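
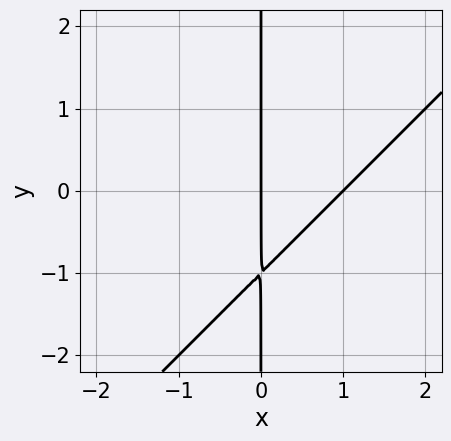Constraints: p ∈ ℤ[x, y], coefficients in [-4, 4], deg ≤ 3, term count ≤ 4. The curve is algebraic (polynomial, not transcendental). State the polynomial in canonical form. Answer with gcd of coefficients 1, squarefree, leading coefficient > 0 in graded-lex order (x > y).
x^2 - x*y - x

1. deg p = 2. The shape is more complex than any degree-1 curve.
2. From the visible intercepts: among the integer gridlines, it crosses the x-axis at x ∈ {0, 1}; every point of the y-axis in the box is on the curve.
3. Fitting integer coefficients to these (and the overall shape) gives p.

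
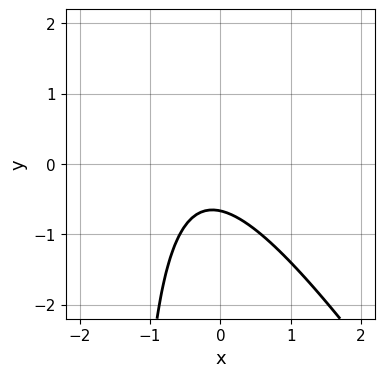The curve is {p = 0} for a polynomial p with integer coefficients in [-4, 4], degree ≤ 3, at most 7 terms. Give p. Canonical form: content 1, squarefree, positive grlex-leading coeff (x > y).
First, the degree is 2 — the shape is more complex than any degree-1 curve.
Next, from the axis intercepts and sections: no x-intercept at any integer in the box.
Finally, matching integer coefficients to the picture gives p.

3*x^2 + 2*x*y + 2*x + 3*y + 2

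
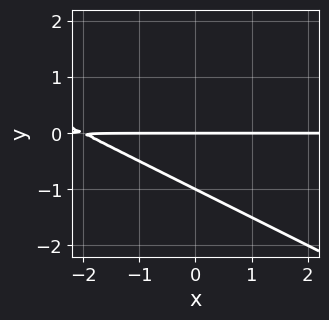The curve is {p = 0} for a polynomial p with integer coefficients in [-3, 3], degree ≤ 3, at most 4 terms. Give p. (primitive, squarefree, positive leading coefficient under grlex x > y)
x*y + 2*y^2 + 2*y

First, degree: a generic line meets the curve in up to 2 points, so deg p = 2.
Then, against the integer gridlines: the y-axis gridline crossings are at y ∈ {-1, 0}; every point of the x-axis in the box is on the curve.
Finally, fitting integer coefficients to these (and the overall shape) gives p.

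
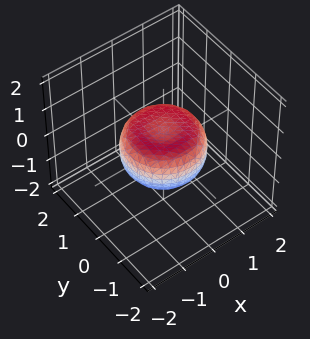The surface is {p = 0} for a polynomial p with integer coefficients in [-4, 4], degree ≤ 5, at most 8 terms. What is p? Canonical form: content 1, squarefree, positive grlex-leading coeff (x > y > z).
2*x^4 + 4*x^2*y^2 + 2*y^4 - 2*x^2 - 2*y^2 + 3*z^2 - 1

deg p = 4. No degree-3 surface has this shape.
By symmetry, the z-axis is an axis of rotation, so x and y enter only as x² + y².
Reading off the gridlines: a circular section at z = 0 has radius between 1 and 2.
Fitting integer coefficients to these (and the overall shape) gives p.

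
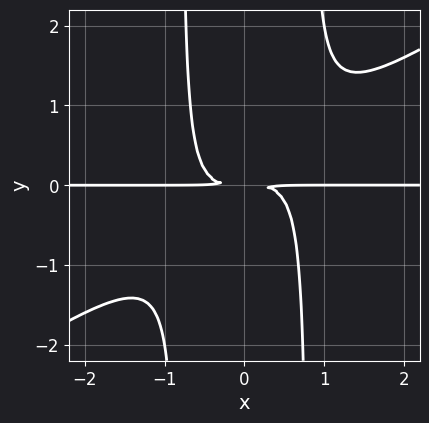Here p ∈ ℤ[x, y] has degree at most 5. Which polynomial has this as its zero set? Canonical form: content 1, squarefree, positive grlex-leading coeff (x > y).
First, deg p = 4.
Then, observable constraints: every point of the x-axis in the box is on the curve.
Finally, these observations pin down the coefficients.

2*x^3*y - 3*x^2*y^2 + 2*y^2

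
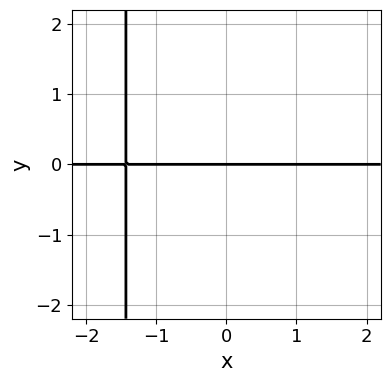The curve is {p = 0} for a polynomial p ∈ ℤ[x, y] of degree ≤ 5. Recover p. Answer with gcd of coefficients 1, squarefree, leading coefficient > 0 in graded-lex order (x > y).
1. Degree: the shape is more complex than any degree-3 curve, so deg p = 4.
2. Checking where it meets the axes: it crosses the y-axis at the gridline y = 0; the visible x-axis segment lies entirely on the curve.
3. Together with the visible shape, these determine p as stated.

2*x^3*y - 2*x*y + 3*y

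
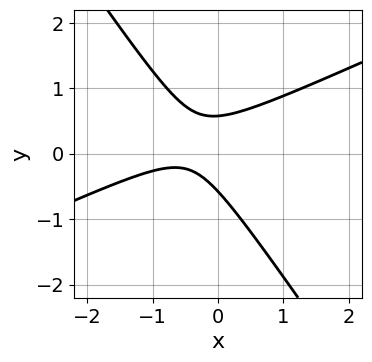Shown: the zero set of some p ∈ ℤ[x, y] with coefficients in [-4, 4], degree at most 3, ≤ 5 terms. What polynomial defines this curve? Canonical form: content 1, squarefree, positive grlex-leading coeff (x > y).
(a) Degree: the shape is more complex than any degree-1 curve, so deg p = 2.
(b) Against the integer gridlines: it misses every integer gridline on the x-axis.
(c) These observations pin down the coefficients.

2*x^2 - 3*x*y - 3*y^2 + 2*x + 1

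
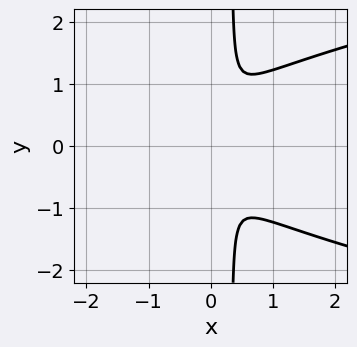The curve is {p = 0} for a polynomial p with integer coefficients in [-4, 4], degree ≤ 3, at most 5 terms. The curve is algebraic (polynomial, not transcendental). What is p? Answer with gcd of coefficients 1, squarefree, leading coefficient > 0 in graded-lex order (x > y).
3*x*y^2 - 3*x^2 - y^2

deg p = 3.
Symmetries: it's symmetric under y → −y, forcing even powers of y.
Together with the visible shape, these determine p as stated.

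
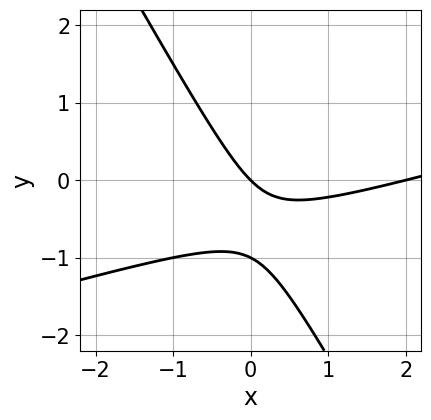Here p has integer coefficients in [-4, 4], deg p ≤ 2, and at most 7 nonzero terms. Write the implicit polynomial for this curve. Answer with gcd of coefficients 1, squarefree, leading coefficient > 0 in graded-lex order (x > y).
The degree is 2 — the shape is more complex than any degree-1 curve.
Observable constraints: among the integer gridlines, it crosses the y-axis at y ∈ {-1, 0}; the x-axis gridline crossings are at x ∈ {0, 2}.
Putting this together gives p.

x^2 - 3*x*y - 2*y^2 - 2*x - 2*y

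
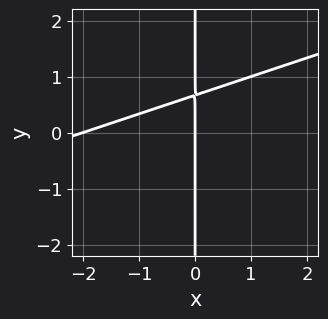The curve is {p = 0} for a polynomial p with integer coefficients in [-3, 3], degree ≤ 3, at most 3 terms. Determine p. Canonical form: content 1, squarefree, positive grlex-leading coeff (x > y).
(a) The degree is 2 — the shape is more complex than any degree-1 curve.
(b) From the axis intercepts and sections: among the integer gridlines, it crosses the x-axis at x ∈ {-2, 0}; every point of the y-axis in the box is on the curve.
(c) Fitting integer coefficients to these (and the overall shape) gives p.

x^2 - 3*x*y + 2*x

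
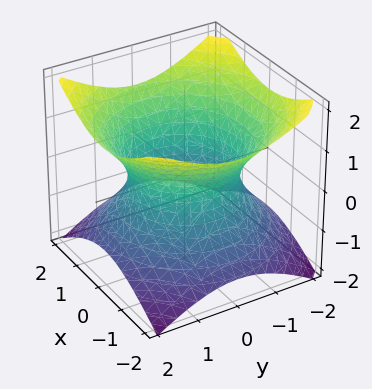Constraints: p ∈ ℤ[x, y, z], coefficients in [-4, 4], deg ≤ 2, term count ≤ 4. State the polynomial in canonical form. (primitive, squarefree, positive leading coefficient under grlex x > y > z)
(a) Degree: a generic line meets the surface in up to 2 points, so deg p = 2.
(b) By symmetry, the surface is invariant under rotation about z: p = q(x² + y², z).
(c) Against the integer gridlines: a circular section at z = -1 has radius between 1 and 2; no z-intercept at any integer in the box.
(d) Assembling these constraints gives the stated polynomial.

2*x^2 + 2*y^2 - 3*z^2 - 3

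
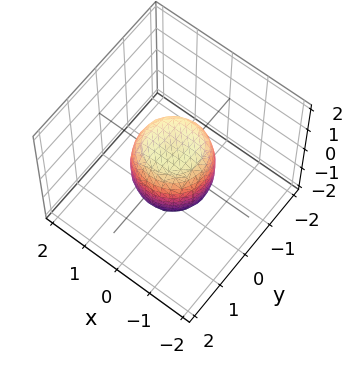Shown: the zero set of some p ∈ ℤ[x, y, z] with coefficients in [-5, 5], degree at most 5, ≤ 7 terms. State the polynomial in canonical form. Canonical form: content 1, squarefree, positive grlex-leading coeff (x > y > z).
(a) deg p = 4. No degree-3 surface has this shape.
(b) Symmetries: rotational symmetry about the z-axis ⇒ p depends on x, y only through x² + y².
(c) Against the integer gridlines: among the integer gridlines, it crosses the z-axis at z ∈ {-1, 1}; among the integer gridlines, it crosses the x-axis at x ∈ {-1, 1}; a circular section at z = 0 has radius exactly 1; the y-axis gridline crossings are at y ∈ {-1, 1}.
(d) Assembling these constraints gives the stated polynomial.

2*x^4 + 4*x^2*y^2 + 2*y^4 - x^2 - y^2 + z^2 - 1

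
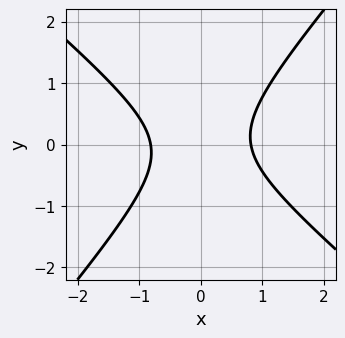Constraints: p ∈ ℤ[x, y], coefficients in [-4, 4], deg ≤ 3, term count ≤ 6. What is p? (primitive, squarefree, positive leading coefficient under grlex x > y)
3*x^2 + x*y - 3*y^2 - 2

First, deg p = 2. The shape is more complex than any degree-1 curve.
Then, from the axis intercepts and sections: it misses every integer gridline on the y-axis.
Finally, fitting integer coefficients to these (and the overall shape) gives p.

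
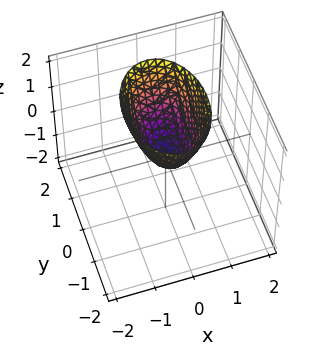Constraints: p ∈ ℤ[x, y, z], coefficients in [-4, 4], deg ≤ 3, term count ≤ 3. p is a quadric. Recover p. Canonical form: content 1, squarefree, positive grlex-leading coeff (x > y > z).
2*x^2 + y^2 - z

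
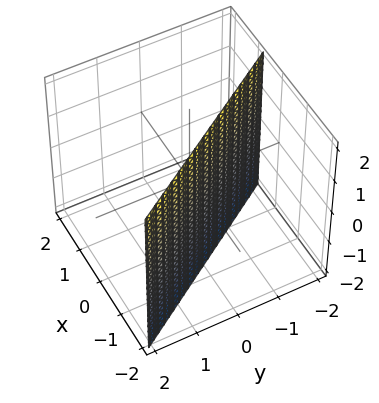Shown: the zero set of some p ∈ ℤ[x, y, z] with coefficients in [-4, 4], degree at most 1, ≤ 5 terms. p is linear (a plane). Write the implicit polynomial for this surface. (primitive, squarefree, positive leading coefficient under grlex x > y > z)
3*x + 2*y + 2

First, degree: the surface is flat (a plane), so deg p = 1.
Then, checking where it meets the axes: the surface avoids every integer z-axis point in the box; one y-axis crossing is at y = -1.
Finally, these observations pin down the coefficients.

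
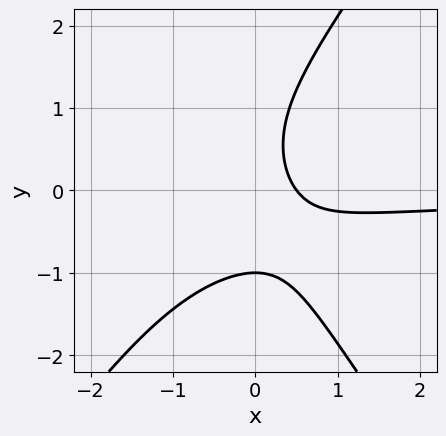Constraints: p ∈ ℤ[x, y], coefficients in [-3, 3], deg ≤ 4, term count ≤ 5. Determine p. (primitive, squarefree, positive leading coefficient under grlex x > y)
2*x^2*y - y^3 + 2*x*y + 2*x - 1

Degree: no degree-2 curve has this shape, so deg p = 3.
Observable constraints: it crosses the y-axis at the gridline y = -1.
Fitting integer coefficients to these (and the overall shape) gives p.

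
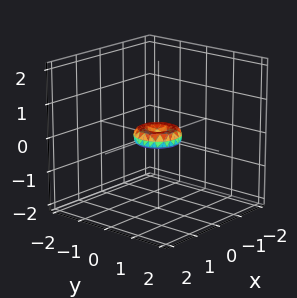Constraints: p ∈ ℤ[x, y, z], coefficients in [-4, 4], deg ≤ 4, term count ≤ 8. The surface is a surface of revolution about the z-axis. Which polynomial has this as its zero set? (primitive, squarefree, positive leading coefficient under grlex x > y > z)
1. The degree is 4 — the shape is more complex than any degree-3 surface.
2. Symmetry: every cross-section ⟂ z is a circle, so x, y appear only via x² + y².
3. From the axis intercepts and sections: it crosses the x-axis at the gridline x = 0; one y-axis crossing is at y = 0.
4. Together with the visible shape, these determine p as stated.

2*x^4 + 4*x^2*y^2 + 2*y^4 - x^2 - y^2 + 2*z^2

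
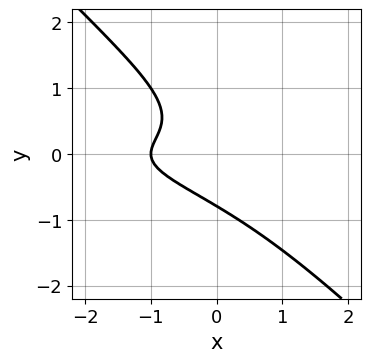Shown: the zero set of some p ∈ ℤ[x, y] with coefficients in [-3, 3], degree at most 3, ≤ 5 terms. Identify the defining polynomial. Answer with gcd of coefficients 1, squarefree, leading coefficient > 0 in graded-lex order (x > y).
2*x*y^2 + 2*y^3 + x + 1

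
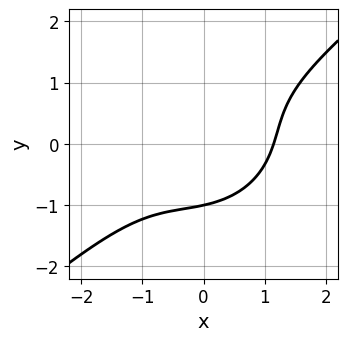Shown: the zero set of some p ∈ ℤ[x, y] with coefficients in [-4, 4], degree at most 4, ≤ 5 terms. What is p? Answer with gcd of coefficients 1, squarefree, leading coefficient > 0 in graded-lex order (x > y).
2*x^3 - 2*x^2*y + 2*x*y^2 - 3*y^3 - 3

1. Degree: a generic line meets the curve in up to 3 points, so deg p = 3.
2. Observable constraints: it meets the y-axis at y = -1 (among the integer gridlines).
3. Solving for integer coefficients yields p as stated.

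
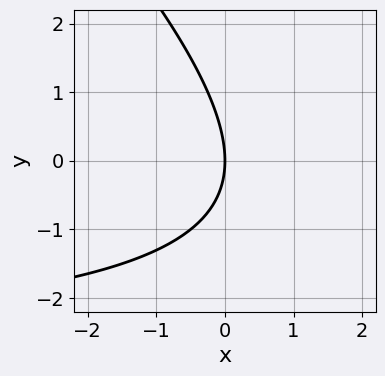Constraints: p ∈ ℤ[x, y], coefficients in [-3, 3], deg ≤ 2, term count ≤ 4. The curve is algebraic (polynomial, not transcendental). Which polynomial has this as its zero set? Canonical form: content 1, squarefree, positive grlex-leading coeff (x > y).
(a) The degree is 2 — the shape is more complex than any degree-1 curve.
(b) Against the integer gridlines: it meets the x-axis at x = 0 (among the integer gridlines); it crosses the y-axis at the gridline y = 0.
(c) Assembling these constraints gives the stated polynomial.

x*y + y^2 + 3*x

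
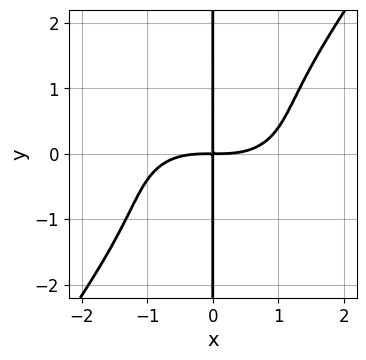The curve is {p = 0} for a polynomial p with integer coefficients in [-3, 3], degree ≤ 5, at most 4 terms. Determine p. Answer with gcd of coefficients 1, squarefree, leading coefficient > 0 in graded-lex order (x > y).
x^4 + 2*x^2*y^2 - 2*x*y^3 - 3*x*y

1. The degree is 4 — no degree-3 curve has this shape.
2. Checking where it meets the axes: the visible y-axis segment lies entirely on the curve.
3. Assembling these constraints gives the stated polynomial.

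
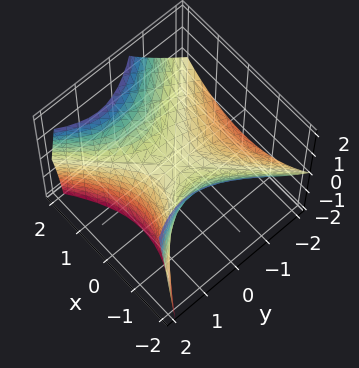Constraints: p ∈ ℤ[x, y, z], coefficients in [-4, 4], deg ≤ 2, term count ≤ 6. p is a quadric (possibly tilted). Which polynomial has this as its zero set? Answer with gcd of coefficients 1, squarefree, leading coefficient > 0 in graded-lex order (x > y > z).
(a) deg p = 2. The shape is more complex than any degree-1 surface.
(b) Checking where it meets the axes: it crosses the y-axis at the gridline y = 0; one x-axis crossing is at x = 0; it meets the z-axis at z = 0 (among the integer gridlines).
(c) Solving for integer coefficients yields p as stated.

2*x^2 - 2*y^2 + 2*y*z - 3*z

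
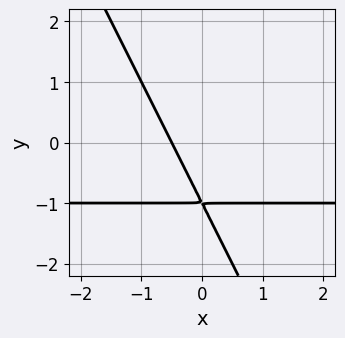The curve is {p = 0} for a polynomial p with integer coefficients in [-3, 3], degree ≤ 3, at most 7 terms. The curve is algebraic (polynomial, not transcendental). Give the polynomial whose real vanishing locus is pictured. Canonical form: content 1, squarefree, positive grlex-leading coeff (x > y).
2*x*y + y^2 + 2*x + 2*y + 1

First, deg p = 2.
Finally, the integer polynomial consistent with all of this is the stated p.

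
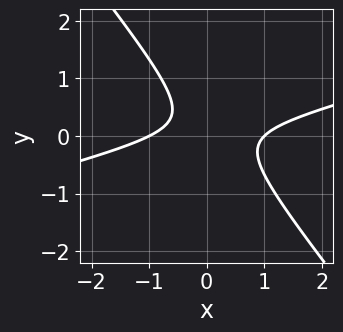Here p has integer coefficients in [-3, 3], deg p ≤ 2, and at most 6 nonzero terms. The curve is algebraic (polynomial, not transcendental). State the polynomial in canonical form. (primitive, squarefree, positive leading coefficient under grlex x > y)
First, the degree is 2 — a generic line meets the curve in up to 2 points.
Next, against the integer gridlines: among the integer gridlines, it crosses the x-axis at x ∈ {-1, 1}; it misses every integer gridline on the y-axis.
Finally, assembling these constraints gives the stated polynomial.

x^2 - 3*x*y - 3*y^2 + y - 1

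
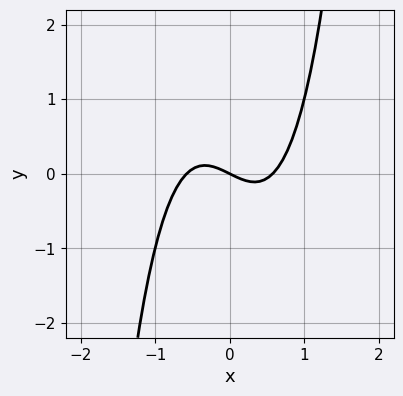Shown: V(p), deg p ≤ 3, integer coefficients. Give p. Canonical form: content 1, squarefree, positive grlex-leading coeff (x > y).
(a) The degree is 3 — the shape is more complex than any degree-2 curve.
(b) From the axis intercepts and sections: it meets the x-axis at x = 0 (among the integer gridlines); it crosses the y-axis at the gridline y = 0.
(c) Fitting integer coefficients to these (and the overall shape) gives p.

3*x^3 - x - 2*y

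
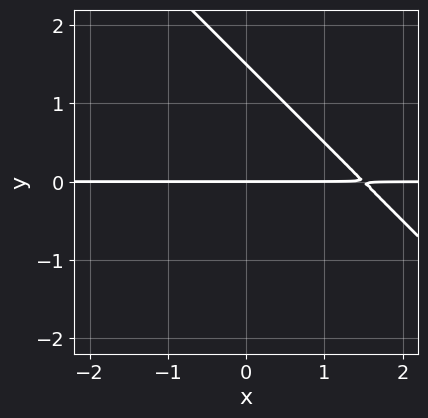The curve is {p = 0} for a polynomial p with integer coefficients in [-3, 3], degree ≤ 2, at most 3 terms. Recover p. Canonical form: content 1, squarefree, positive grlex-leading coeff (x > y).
The degree is 2 — a generic line meets the curve in up to 2 points.
From the axis intercepts and sections: every point of the x-axis in the box is on the curve; it meets the y-axis at y = 0 (among the integer gridlines).
Fitting integer coefficients to these (and the overall shape) gives p.

2*x*y + 2*y^2 - 3*y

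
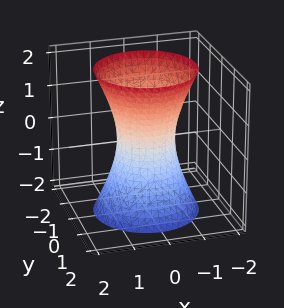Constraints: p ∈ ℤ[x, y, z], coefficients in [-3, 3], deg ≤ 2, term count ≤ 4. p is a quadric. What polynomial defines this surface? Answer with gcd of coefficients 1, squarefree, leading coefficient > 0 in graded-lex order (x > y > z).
3*x^2 + 3*y^2 - z^2 - 2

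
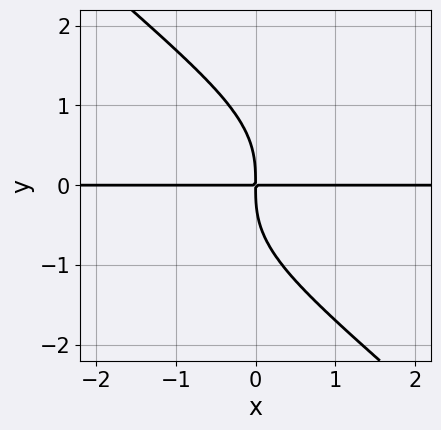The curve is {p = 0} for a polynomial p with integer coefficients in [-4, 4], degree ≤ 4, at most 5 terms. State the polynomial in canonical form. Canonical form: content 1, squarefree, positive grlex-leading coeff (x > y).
x*y^3 + y^4 + 2*x*y

1. deg p = 4. The shape is more complex than any degree-3 curve.
2. From the axis intercepts and sections: the visible x-axis segment lies entirely on the curve.
3. The integer polynomial consistent with all of this is the stated p.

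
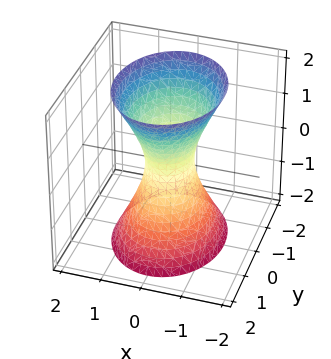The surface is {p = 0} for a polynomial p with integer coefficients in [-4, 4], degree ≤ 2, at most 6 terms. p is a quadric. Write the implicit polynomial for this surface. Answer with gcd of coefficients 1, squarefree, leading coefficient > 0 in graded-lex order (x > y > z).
3*x^2 + 2*y^2 - z^2 - 1

(a) The degree is 2 — one connected sheet with a waist; a quadric.
(b) Symmetries: it's symmetric under x → −x, forcing even powers of x; the y ↦ −y reflection is a symmetry, so y appears only in even powers; it's symmetric under z → −z, forcing even powers of z.
(c) Reading off the gridlines: no z-intercept at any integer in the box.
(d) The integer polynomial consistent with all of this is the stated p.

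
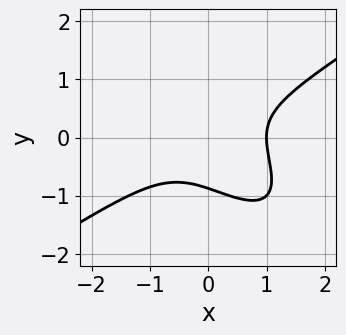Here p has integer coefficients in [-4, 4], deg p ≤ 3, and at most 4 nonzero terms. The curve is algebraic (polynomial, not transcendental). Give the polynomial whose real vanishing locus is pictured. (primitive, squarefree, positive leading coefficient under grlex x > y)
First, deg p = 3. No degree-2 curve has this shape.
Next, observable constraints: it meets the x-axis at x = 1 (among the integer gridlines).
Finally, putting this together gives p.

2*x^3 - 3*x*y^2 - 3*y^3 - 2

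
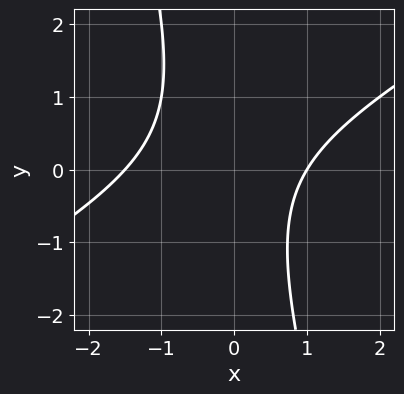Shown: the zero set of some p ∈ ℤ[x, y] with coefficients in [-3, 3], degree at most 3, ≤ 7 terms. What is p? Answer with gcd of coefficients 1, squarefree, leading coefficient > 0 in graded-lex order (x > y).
2*x^2 - 3*x*y - y^2 + x - 3

(a) Degree: no degree-1 curve has this shape, so deg p = 2.
(b) Observable constraints: it meets the x-axis at x = 1 (among the integer gridlines); it misses every integer gridline on the y-axis.
(c) Fitting integer coefficients to these (and the overall shape) gives p.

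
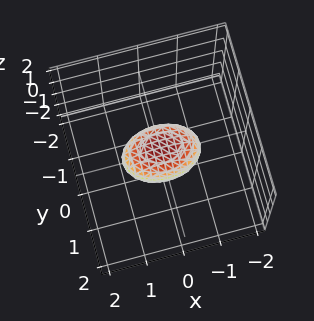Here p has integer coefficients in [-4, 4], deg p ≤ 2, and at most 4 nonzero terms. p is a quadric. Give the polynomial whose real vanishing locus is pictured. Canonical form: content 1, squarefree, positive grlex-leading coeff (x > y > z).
The degree is 2 — a closed, bounded, convex surface; a quadric.
Symmetries: it's symmetric under z → −z, forcing even powers of z; mirror symmetry x ↦ −x ⇒ only even powers of x; mirror symmetry y ↦ −y ⇒ only even powers of y.
Against the integer gridlines: among the integer gridlines, it crosses the x-axis at x ∈ {-1, 1}.
Together with the visible shape, these determine p as stated.

x^2 + 2*y^2 + 2*z^2 - 1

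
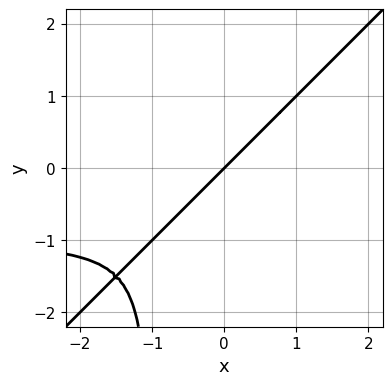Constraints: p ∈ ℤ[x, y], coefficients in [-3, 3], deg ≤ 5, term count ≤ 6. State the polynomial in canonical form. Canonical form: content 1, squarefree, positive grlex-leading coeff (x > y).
The degree is 4 — a generic line meets the curve in up to 4 points.
From the axis intercepts and sections: it crosses the y-axis at the gridline y = 0; it crosses the x-axis at the gridline x = 0.
Assembling these constraints gives the stated polynomial.

x^3*y - x*y^3 + x^3 - y^3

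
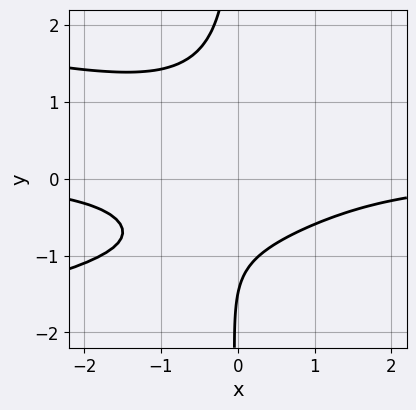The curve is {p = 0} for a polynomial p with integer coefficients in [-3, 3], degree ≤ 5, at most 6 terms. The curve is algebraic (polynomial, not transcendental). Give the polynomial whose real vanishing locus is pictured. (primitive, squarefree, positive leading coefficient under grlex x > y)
First, degree: a generic line meets the curve in up to 4 points, so deg p = 4.
Then, against the integer gridlines: no x-intercept at any integer in the box.
Finally, assembling these constraints gives the stated polynomial.

3*x*y^3 + 2*x^2*y + 2*y + 3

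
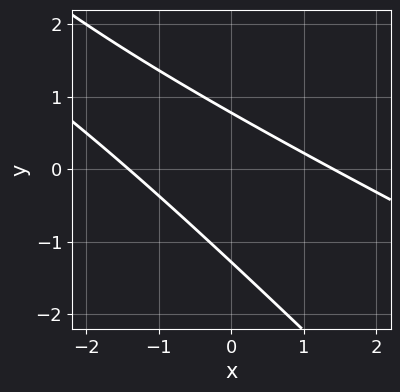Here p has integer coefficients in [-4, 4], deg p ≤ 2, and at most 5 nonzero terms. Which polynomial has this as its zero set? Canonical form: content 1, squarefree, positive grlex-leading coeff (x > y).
x^2 + 3*x*y + 2*y^2 + y - 2

(a) deg p = 2. A generic line meets the curve in up to 2 points.
(b) The integer polynomial consistent with all of this is the stated p.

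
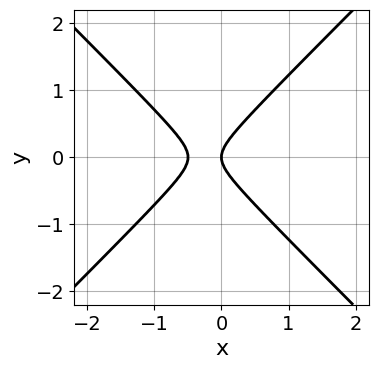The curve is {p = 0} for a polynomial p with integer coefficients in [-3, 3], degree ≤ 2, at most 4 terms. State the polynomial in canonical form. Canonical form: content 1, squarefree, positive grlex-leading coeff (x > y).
2*x^2 - 2*y^2 + x

deg p = 2.
Symmetries: the y ↦ −y reflection is a symmetry, so y appears only in even powers.
Checking where it meets the axes: one y-axis crossing is at y = 0; it meets the x-axis at x = 0 (among the integer gridlines).
Assembling these constraints gives the stated polynomial.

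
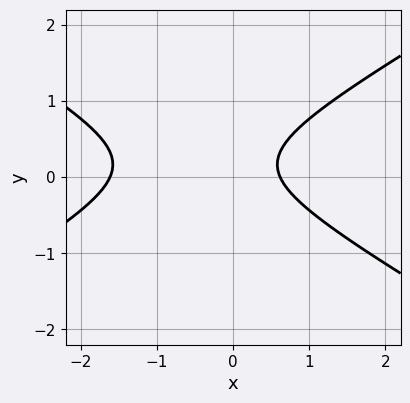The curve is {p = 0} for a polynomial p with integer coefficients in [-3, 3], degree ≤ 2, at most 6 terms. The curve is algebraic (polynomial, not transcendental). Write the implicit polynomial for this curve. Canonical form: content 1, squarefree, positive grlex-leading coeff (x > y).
x^2 - 3*y^2 + x + y - 1

First, deg p = 2. No degree-1 curve has this shape.
Next, from the visible intercepts: no y-intercept at any integer in the box.
Finally, the integer polynomial consistent with all of this is the stated p.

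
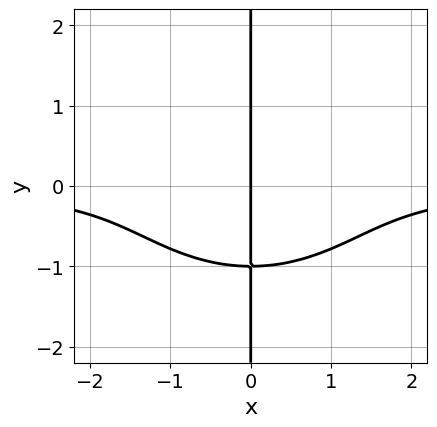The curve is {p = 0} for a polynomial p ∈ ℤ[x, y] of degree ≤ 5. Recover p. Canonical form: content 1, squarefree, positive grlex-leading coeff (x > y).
2*x^3*y + 3*x*y^3 + 3*x

(a) Degree: a generic line meets the curve in up to 4 points, so deg p = 4.
(b) From the axis intercepts and sections: one x-axis crossing is at x = 0; the visible y-axis segment lies entirely on the curve.
(c) The integer polynomial consistent with all of this is the stated p.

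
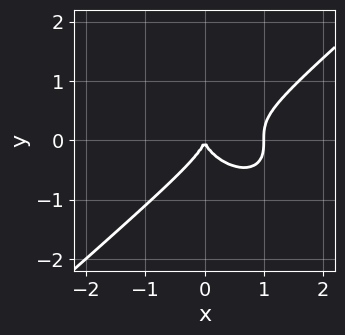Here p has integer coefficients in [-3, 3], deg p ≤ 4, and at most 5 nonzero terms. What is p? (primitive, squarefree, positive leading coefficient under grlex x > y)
1. The degree is 3 — the shape is more complex than any degree-2 curve.
2. From the visible intercepts: among the integer gridlines, it crosses the x-axis at x ∈ {0, 1}; it crosses the y-axis at the gridline y = 0.
3. Fitting integer coefficients to these (and the overall shape) gives p.

2*x^3 - 3*y^3 - 2*x^2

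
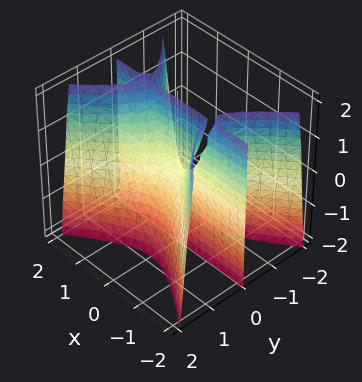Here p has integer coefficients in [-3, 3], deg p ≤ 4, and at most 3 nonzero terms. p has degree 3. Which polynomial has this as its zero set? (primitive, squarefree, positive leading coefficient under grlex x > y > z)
(a) I count 2 distinct pieces. Treating them together as one polynomial.
(b) deg p = 3. A generic line meets the surface in up to 3 points.
(c) From the axis intercepts and sections: every point of the x-axis in the box is on the surface; it meets the y-axis at y = 0 (among the integer gridlines); the visible z-axis segment lies entirely on the surface.
(d) These observations pin down the coefficients.

2*x^2*y - 3*y^3 - y*z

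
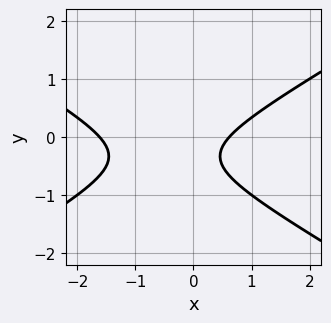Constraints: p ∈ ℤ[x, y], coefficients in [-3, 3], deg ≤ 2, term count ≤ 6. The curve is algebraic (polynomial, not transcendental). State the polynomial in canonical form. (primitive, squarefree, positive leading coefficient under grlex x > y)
x^2 - 3*y^2 + x - 2*y - 1

deg p = 2. A generic line meets the curve in up to 2 points.
From the visible intercepts: the curve avoids every integer y-axis point in the box.
Solving for integer coefficients yields p as stated.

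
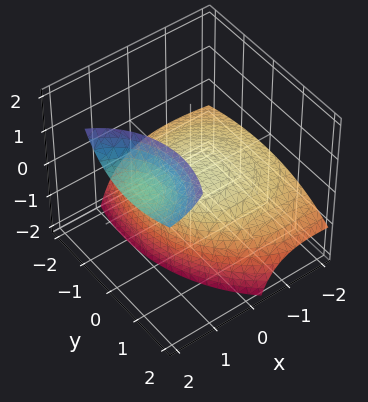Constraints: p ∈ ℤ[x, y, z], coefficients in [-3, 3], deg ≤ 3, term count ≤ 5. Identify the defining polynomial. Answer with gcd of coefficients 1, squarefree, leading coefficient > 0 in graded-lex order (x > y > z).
x^2 - 3*x*z + y^2 - y*z + 3*z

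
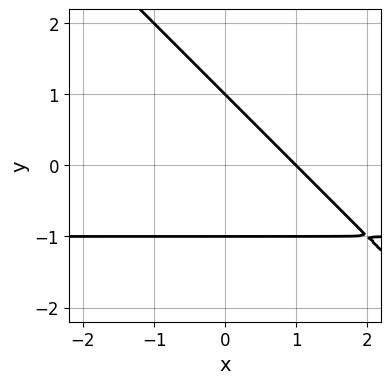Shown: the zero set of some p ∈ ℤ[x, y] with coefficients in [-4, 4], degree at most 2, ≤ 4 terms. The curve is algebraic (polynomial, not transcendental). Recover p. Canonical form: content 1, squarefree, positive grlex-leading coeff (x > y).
1. The degree is 2 — no degree-1 curve has this shape.
2. Observable constraints: one x-axis crossing is at x = 1; the y-axis gridline crossings are at y ∈ {-1, 1}.
3. Matching integer coefficients to the picture gives p.

x*y + y^2 + x - 1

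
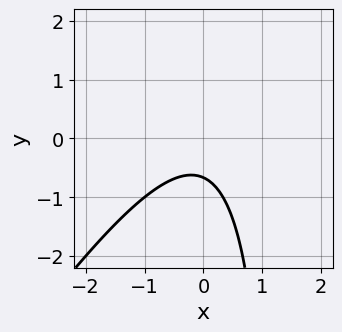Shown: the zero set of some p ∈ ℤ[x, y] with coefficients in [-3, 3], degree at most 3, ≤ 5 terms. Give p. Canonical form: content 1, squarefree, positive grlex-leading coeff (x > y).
First, deg p = 2. No degree-1 curve has this shape.
Next, observable constraints: the curve avoids every integer x-axis point in the box.
Finally, putting this together gives p.

3*x^2 - 2*x*y + 3*y + 2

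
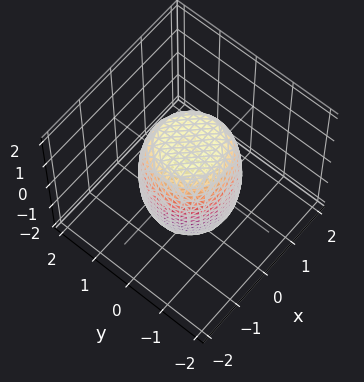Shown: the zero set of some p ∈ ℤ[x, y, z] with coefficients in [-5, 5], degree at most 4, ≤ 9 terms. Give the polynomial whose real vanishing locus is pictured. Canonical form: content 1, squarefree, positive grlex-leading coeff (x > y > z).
The degree is 4 — no degree-3 surface has this shape.
Symmetries: the surface is invariant under rotation about z: p = q(x² + y², z).
From the axis intercepts and sections: a circular section at z = 1 has radius exactly 1.
These observations pin down the coefficients.

2*x^4 + 4*x^2*y^2 + 2*y^4 - x^2 - y^2 + z^2 - 2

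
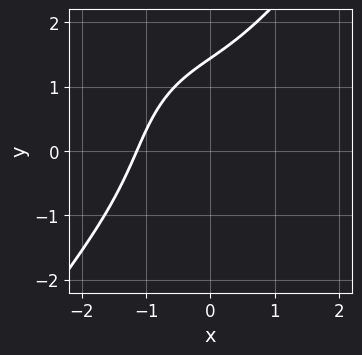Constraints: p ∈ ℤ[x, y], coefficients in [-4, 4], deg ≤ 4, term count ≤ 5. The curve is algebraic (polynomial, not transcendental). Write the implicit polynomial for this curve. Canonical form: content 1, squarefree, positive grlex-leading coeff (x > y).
2*x^3 - y^3 + 3*x*y + 3

The degree is 3 — a generic line meets the curve in up to 3 points.
Solving for integer coefficients yields p as stated.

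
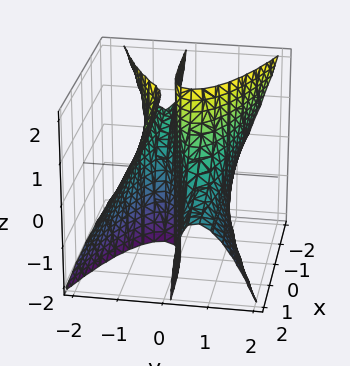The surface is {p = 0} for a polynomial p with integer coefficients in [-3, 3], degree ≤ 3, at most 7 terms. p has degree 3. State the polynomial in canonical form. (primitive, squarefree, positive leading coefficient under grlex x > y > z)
2*x*y*z + 3*y^3 + y*z + x - 3*y

(a) deg p = 3. A generic line meets the surface in up to 3 points.
(b) From the axis intercepts and sections: it crosses the x-axis at the gridline x = 0; every point of the z-axis in the box is on the surface; the y-axis gridline crossings are at y ∈ {-1, 0, 1}.
(c) The integer polynomial consistent with all of this is the stated p.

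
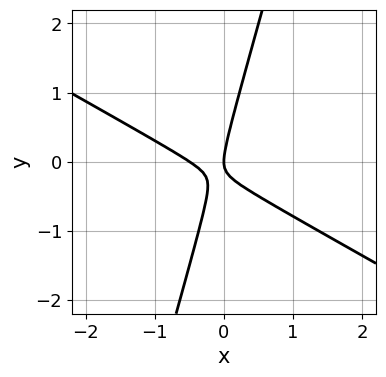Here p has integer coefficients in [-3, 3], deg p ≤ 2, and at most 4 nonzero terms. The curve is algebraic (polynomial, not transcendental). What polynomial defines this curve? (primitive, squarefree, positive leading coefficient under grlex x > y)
First, degree: a generic line meets the curve in up to 2 points, so deg p = 2.
Then, against the integer gridlines: one y-axis crossing is at y = 0; it meets the x-axis at x = 0 (among the integer gridlines).
Finally, putting this together gives p.

2*x^2 + 3*x*y - y^2 + x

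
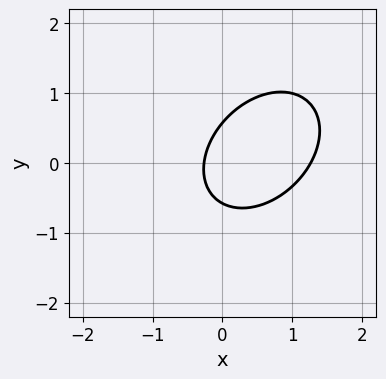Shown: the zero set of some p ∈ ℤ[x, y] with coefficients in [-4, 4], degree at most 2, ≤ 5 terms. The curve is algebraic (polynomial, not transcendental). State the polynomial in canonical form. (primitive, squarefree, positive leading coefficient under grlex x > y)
3*x^2 - 2*x*y + 3*y^2 - 3*x - 1

(a) The degree is 2 — a generic line meets the curve in up to 2 points.
(b) The integer polynomial consistent with all of this is the stated p.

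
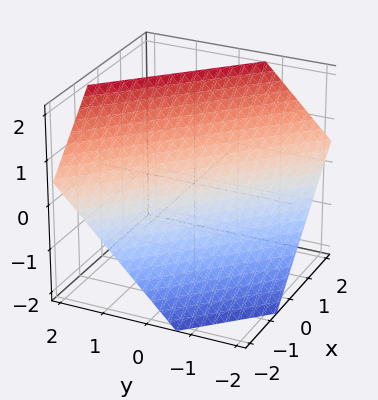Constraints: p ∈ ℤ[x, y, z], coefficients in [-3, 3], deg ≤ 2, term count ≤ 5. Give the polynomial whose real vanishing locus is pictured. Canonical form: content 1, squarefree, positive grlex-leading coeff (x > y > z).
3*x + 3*y - 3*z + 2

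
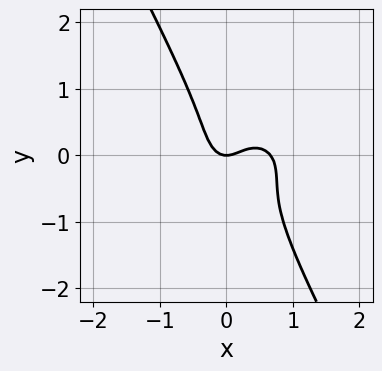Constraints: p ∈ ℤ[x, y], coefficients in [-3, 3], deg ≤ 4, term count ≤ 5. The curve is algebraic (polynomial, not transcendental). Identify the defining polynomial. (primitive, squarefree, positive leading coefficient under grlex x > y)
3*x^3 + 3*x*y^2 + 2*y^3 - 2*x^2 + y

The degree is 3 — no degree-2 curve has this shape.
Against the integer gridlines: it crosses the x-axis at the gridline x = 0; it crosses the y-axis at the gridline y = 0.
These observations pin down the coefficients.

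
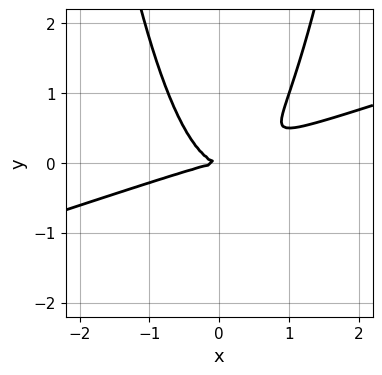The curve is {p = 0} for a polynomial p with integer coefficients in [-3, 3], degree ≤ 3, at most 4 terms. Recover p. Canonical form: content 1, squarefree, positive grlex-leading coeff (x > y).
First, the degree is 3 — the shape is more complex than any degree-2 curve.
Then, checking where it meets the axes: one x-axis crossing is at x = 0; one y-axis crossing is at y = 0.
Finally, matching integer coefficients to the picture gives p.

x^3 - 3*x^2*y + 2*y^2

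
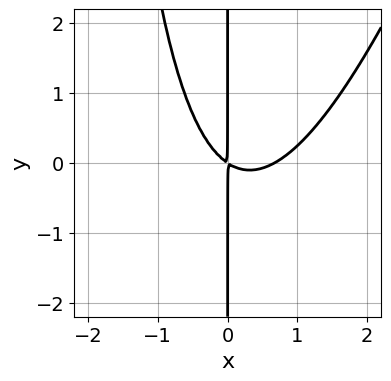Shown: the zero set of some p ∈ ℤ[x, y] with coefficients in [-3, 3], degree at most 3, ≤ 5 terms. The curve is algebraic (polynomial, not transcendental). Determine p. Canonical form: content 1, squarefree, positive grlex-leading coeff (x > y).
3*x^3 - x^2*y - 2*x^2 - 3*x*y

(a) deg p = 3. No degree-2 curve has this shape.
(b) Reading off the gridlines: every point of the y-axis in the box is on the curve.
(c) These observations pin down the coefficients.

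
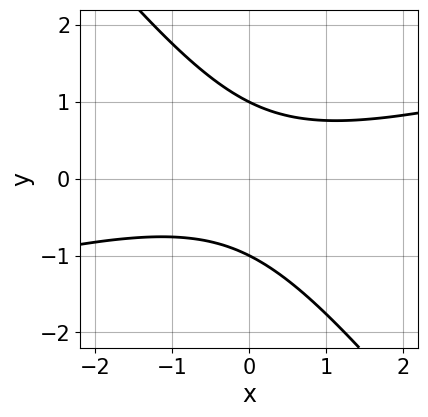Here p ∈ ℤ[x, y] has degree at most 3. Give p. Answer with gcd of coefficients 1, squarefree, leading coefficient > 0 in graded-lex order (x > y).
First, the degree is 2 — a generic line meets the curve in up to 2 points.
Next, from the visible intercepts: among the integer gridlines, it crosses the y-axis at y ∈ {-1, 1}; no x-intercept at any integer in the box.
Finally, fitting integer coefficients to these (and the overall shape) gives p.

x^2 - 3*x*y - 3*y^2 + 3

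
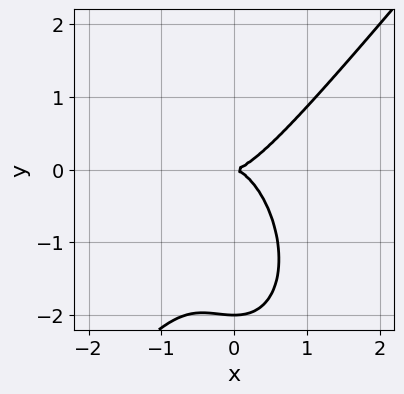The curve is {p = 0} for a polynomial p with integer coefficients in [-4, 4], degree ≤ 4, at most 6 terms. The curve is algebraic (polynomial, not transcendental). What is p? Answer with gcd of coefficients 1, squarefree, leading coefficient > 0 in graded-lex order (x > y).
3*x^3 - x^2*y - y^3 - 2*y^2

(a) The degree is 3 — the shape is more complex than any degree-2 curve.
(b) Observable constraints: it meets the x-axis at x = 0 (among the integer gridlines); the y-axis gridline crossings are at y ∈ {-2, 0}.
(c) The integer polynomial consistent with all of this is the stated p.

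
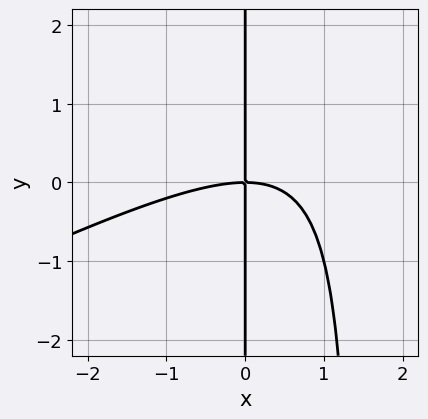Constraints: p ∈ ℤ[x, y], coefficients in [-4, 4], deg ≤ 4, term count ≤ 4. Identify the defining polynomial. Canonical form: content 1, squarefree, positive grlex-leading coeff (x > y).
1. Degree: the shape is more complex than any degree-2 curve, so deg p = 3.
2. Against the integer gridlines: one x-axis crossing is at x = 0; the visible y-axis segment lies entirely on the curve.
3. Matching integer coefficients to the picture gives p.

x^3 - 2*x^2*y + 3*x*y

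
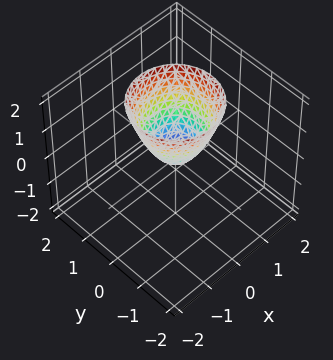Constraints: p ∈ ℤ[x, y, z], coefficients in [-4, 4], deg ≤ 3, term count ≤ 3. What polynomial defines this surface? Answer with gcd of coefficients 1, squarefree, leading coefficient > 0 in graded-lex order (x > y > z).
First, deg p = 2. A paraboloid; a quadric.
Next, symmetries: every cross-section ⟂ z is a circle, so x, y appear only via x² + y².
Then, from the axis intercepts and sections: one y-axis crossing is at y = 0; one z-axis crossing is at z = 0; it meets the x-axis at x = 0 (among the integer gridlines); a circular section at z = 1 has radius between 0 and 1.
Finally, matching integer coefficients to the picture gives p.

3*x^2 + 3*y^2 - 2*z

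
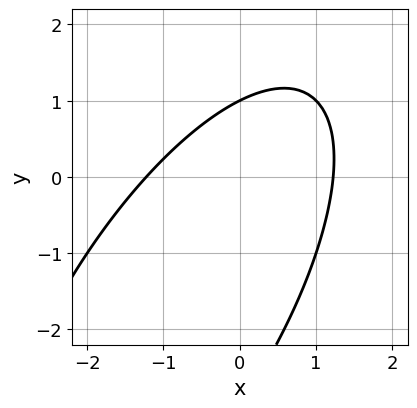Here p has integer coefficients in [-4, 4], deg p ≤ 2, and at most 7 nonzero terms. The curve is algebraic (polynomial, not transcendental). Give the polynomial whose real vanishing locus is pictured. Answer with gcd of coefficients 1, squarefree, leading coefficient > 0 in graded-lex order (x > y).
1. deg p = 2.
2. Reading off the gridlines: it meets the y-axis at y = 1 (among the integer gridlines).
3. These observations pin down the coefficients.

2*x^2 - 2*x*y + y^2 + 2*y - 3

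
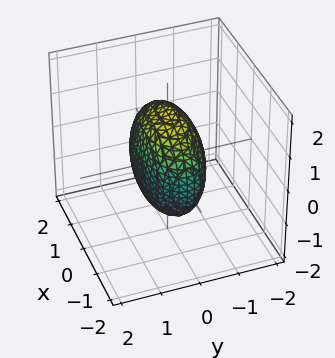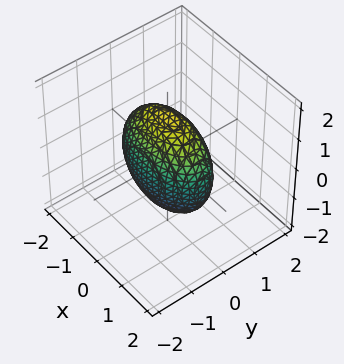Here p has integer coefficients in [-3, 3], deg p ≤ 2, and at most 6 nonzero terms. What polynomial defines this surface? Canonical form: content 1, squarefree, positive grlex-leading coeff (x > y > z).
x^2 + 3*y^2 + z^2 - 2

1. The degree is 2 — bounded and convex; a quadric.
2. Symmetries: it's symmetric under z → −z, forcing even powers of z; the y ↦ −y reflection is a symmetry, so y appears only in even powers; the x ↦ −x reflection is a symmetry, so x appears only in even powers.
3. These observations pin down the coefficients.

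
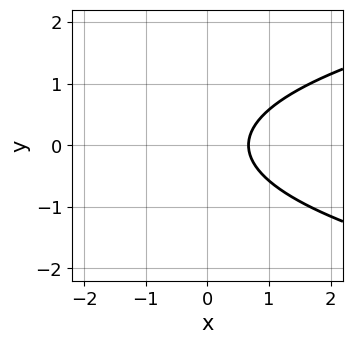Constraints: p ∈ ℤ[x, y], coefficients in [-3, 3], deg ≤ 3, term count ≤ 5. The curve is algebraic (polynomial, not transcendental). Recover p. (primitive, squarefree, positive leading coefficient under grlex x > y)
3*y^2 - 3*x + 2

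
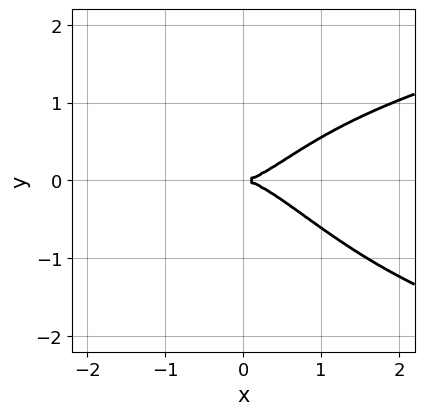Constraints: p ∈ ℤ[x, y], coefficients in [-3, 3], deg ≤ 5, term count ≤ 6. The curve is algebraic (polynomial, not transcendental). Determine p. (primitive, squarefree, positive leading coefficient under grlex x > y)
(a) deg p = 4.
(b) From the axis intercepts and sections: one x-axis crossing is at x = 0; it meets the y-axis at y = 0 (among the integer gridlines).
(c) Solving for integer coefficients yields p as stated.

2*x^2*y^2 + x*y^3 - 2*x^3 + x*y^2 + 3*y^2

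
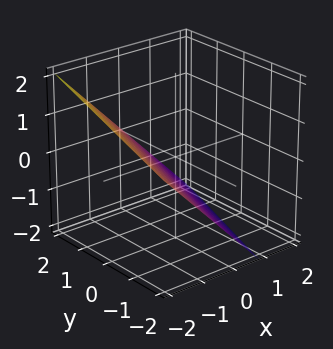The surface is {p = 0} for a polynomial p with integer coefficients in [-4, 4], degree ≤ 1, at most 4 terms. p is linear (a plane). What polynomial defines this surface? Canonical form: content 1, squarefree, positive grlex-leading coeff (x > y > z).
3*x - y + 3*z + 2

1. The degree is 1 — every cross-section is a straight line — this is a plane.
2. From the axis intercepts and sections: it crosses the y-axis at the gridline y = 2.
3. Fitting integer coefficients to these (and the overall shape) gives p.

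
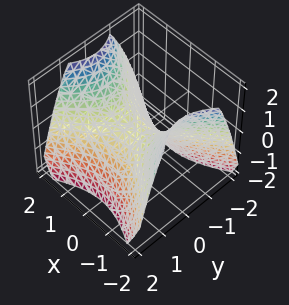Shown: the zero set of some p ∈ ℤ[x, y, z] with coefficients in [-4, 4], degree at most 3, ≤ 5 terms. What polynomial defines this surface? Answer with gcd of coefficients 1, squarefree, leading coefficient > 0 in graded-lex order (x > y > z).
The degree is 2 — a saddle surface; a quadric.
Symmetries: the y ↦ −y reflection is a symmetry, so y appears only in even powers; the x ↦ −x reflection is a symmetry, so x appears only in even powers.
From the visible intercepts: it crosses the x-axis at the gridline x = 0; it meets the y-axis at y = 0 (among the integer gridlines); it crosses the z-axis at the gridline z = 0.
Solving for integer coefficients yields p as stated.

2*x^2 - 3*y^2 - 3*z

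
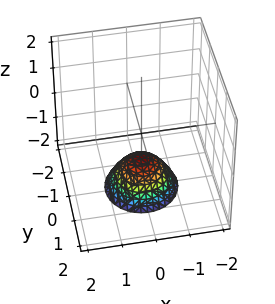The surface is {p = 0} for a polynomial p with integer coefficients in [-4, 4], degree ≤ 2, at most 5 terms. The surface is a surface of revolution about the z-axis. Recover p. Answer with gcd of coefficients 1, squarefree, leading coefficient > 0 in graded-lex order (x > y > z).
x^2 + y^2 + z + 1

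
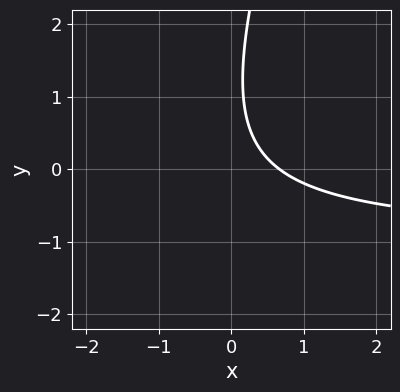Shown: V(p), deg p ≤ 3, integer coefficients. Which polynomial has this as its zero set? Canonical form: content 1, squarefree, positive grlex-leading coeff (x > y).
(a) The degree is 2 — the shape is more complex than any degree-1 curve.
(b) Reading off the gridlines: the curve avoids every integer y-axis point in the box.
(c) Putting this together gives p.

3*x*y - y^2 + 3*x + 2*y - 2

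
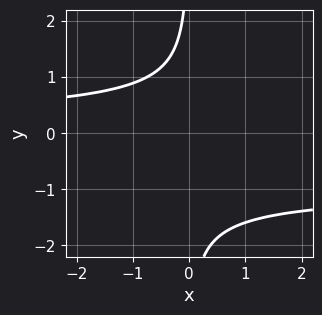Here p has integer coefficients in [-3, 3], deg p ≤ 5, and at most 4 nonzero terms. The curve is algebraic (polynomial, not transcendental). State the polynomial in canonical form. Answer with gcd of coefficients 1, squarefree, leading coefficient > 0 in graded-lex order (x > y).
2*x*y^3 + 2*x*y^2 + 3

(a) The degree is 4 — the shape is more complex than any degree-3 curve.
(b) Observable constraints: it misses every integer gridline on the x-axis; no y-intercept at any integer in the box.
(c) Together with the visible shape, these determine p as stated.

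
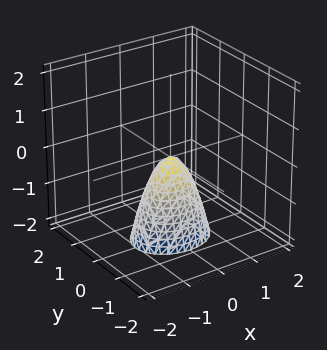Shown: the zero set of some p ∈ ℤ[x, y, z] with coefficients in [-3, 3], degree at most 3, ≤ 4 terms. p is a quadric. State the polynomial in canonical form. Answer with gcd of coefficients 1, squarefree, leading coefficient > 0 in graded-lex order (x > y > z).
First, deg p = 2. A paraboloid; a quadric.
Then, symmetries: it's symmetric under y → −y, forcing even powers of y; the x ↦ −x reflection is a symmetry, so x appears only in even powers.
Then, against the integer gridlines: it meets the y-axis at y = 0 (among the integer gridlines); it meets the z-axis at z = 0 (among the integer gridlines); one x-axis crossing is at x = 0.
Finally, together with the visible shape, these determine p as stated.

2*x^2 + 3*y^2 + z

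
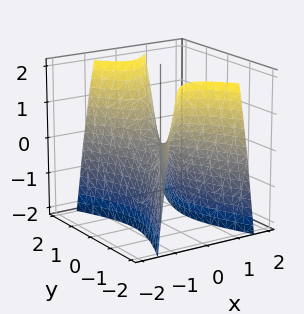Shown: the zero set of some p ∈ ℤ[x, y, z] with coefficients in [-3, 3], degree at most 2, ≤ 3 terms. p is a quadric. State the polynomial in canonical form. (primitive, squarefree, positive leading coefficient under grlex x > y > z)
First, degree: a hyperbolic paraboloid; a quadric, so deg p = 2.
Next, symmetries: the y ↦ −y reflection is a symmetry, so y appears only in even powers; the x ↦ −x reflection is a symmetry, so x appears only in even powers.
Then, reading off the gridlines: it crosses the y-axis at the gridline y = 0; one z-axis crossing is at z = 0.
Finally, assembling these constraints gives the stated polynomial.

3*x^2 - y^2 + z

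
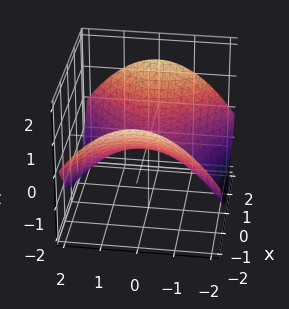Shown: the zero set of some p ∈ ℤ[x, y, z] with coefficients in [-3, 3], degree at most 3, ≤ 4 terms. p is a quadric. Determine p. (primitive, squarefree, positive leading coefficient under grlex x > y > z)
1. deg p = 2. A hyperbolic paraboloid; a quadric.
2. Symmetries: the x ↦ −x reflection is a symmetry, so x appears only in even powers; it's symmetric under y → −y, forcing even powers of y.
3. Checking where it meets the axes: it meets the x-axis at x = 0 (among the integer gridlines); it meets the y-axis at y = 0 (among the integer gridlines); it crosses the z-axis at the gridline z = 0.
4. Putting this together gives p.

x^2 - y^2 - 3*z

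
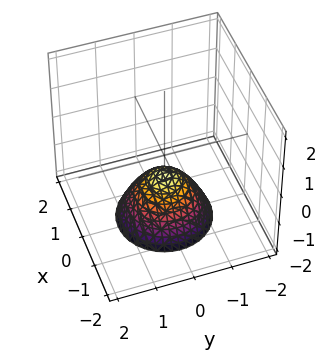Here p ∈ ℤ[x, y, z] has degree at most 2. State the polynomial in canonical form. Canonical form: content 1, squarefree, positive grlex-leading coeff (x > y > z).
Degree: a generic line meets the surface in up to 2 points, so deg p = 2.
Symmetry: the z-axis is an axis of rotation, so x and y enter only as x² + y².
Reading off the gridlines: it misses every integer gridline on the y-axis; a circular section at z = -1 has radius between 0 and 1.
Matching integer coefficients to the picture gives p.

3*x^2 + 3*y^2 + 3*z + 2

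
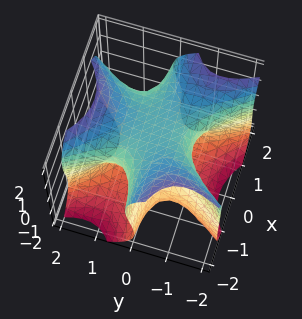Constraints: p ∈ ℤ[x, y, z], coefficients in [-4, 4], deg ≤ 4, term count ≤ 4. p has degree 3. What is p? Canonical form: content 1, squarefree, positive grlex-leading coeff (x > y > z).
2*x^2*y - y^3 + z^3 - 2*z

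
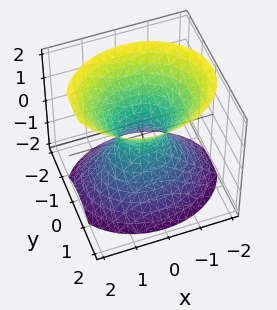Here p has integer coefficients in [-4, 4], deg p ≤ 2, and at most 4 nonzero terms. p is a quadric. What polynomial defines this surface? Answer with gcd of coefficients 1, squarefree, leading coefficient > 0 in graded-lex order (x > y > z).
2*x^2 + 3*y^2 - 2*z^2 - 1

1. Degree: one connected sheet with a waist; a quadric, so deg p = 2.
2. Symmetries: it's symmetric under x → −x, forcing even powers of x; it's symmetric under y → −y, forcing even powers of y; mirror symmetry z ↦ −z ⇒ only even powers of z.
3. Checking where it meets the axes: the surface avoids every integer z-axis point in the box.
4. Fitting integer coefficients to these (and the overall shape) gives p.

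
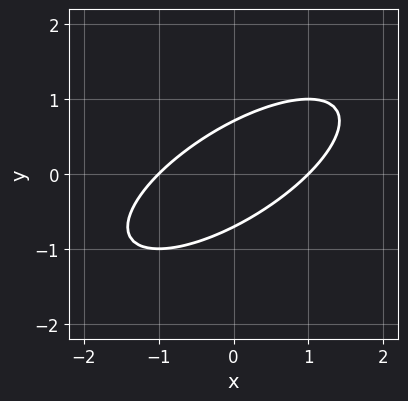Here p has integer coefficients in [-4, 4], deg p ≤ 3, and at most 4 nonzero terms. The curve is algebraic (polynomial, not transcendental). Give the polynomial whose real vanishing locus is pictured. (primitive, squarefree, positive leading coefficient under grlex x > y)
x^2 - 2*x*y + 2*y^2 - 1

First, deg p = 2. The shape is more complex than any degree-1 curve.
Next, from the axis intercepts and sections: among the integer gridlines, it crosses the x-axis at x ∈ {-1, 1}.
Finally, assembling these constraints gives the stated polynomial.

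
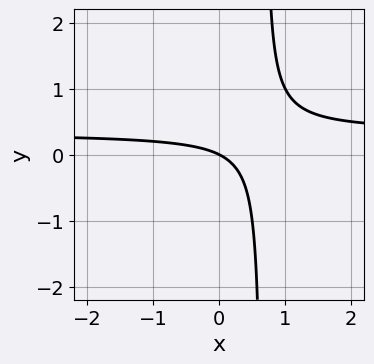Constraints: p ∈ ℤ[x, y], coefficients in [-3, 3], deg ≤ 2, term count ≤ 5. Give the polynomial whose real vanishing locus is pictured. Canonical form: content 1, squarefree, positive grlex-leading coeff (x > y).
3*x*y - x - 2*y

First, the degree is 2 — no degree-1 curve has this shape.
Then, from the visible intercepts: it meets the x-axis at x = 0 (among the integer gridlines); one y-axis crossing is at y = 0.
Finally, solving for integer coefficients yields p as stated.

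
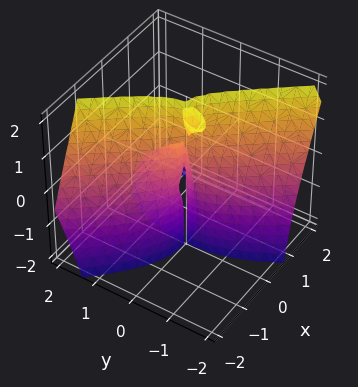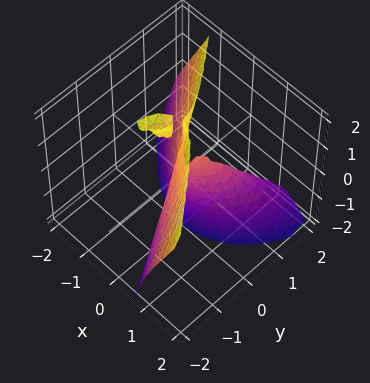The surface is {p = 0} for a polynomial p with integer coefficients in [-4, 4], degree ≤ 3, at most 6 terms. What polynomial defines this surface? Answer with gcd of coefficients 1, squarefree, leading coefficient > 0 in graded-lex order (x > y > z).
I count 2 distinct pieces. They look like related sheets of one shape, so recover p as a whole.
The degree is 3 — no degree-2 surface has this shape.
Against the integer gridlines: it meets the y-axis at y = 0 (among the integer gridlines); it crosses the x-axis at the gridline x = 0.
Together with the visible shape, these determine p as stated. Check: (0, 0, -2) on the z-axis lies on the surface, and p(0, 0, -2) = 0. ✓

2*x^3 + 2*x*y*z + y^3 - 2*x*y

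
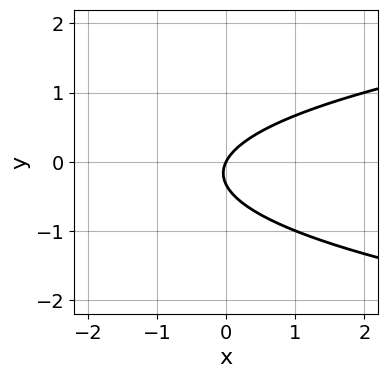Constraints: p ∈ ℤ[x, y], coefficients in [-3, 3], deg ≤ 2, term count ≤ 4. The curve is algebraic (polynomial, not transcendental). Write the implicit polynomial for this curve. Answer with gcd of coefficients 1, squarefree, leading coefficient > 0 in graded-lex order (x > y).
3*y^2 - 2*x + y

deg p = 2.
Against the integer gridlines: it meets the x-axis at x = 0 (among the integer gridlines); one y-axis crossing is at y = 0.
Putting this together gives p.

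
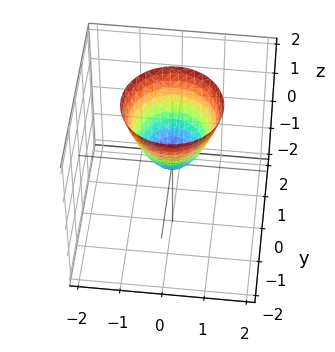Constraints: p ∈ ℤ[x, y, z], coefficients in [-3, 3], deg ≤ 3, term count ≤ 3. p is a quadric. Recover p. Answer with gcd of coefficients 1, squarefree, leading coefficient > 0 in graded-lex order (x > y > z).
3*x^2 + 3*y^2 - 2*z

(a) deg p = 2. A paraboloid; a quadric.
(b) Symmetries: rotational symmetry about the z-axis ⇒ p depends on x, y only through x² + y².
(c) From the visible intercepts: a circular section at z = 2 has radius between 1 and 2; it crosses the y-axis at the gridline y = 0; it crosses the z-axis at the gridline z = 0; one x-axis crossing is at x = 0.
(d) Assembling these constraints gives the stated polynomial.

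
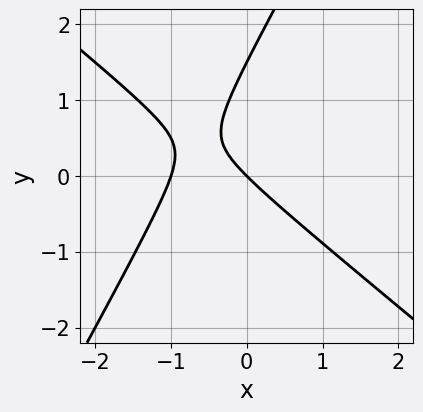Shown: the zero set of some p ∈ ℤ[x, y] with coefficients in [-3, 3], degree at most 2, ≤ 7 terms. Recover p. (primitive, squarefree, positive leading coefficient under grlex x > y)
3*x^2 + 2*x*y - 2*y^2 + 3*x + 3*y

First, degree: the shape is more complex than any degree-1 curve, so deg p = 2.
Next, reading off the gridlines: among the integer gridlines, it crosses the x-axis at x ∈ {-1, 0}; it crosses the y-axis at the gridline y = 0.
Finally, solving for integer coefficients yields p as stated.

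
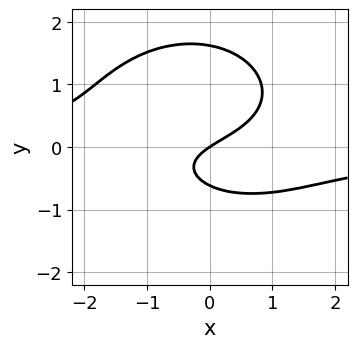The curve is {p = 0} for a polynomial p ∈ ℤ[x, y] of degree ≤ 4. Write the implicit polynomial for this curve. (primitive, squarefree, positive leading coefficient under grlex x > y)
(a) deg p = 3. The shape is more complex than any degree-2 curve.
(b) Observable constraints: it meets the x-axis at x = 0 (among the integer gridlines); it meets the y-axis at y = 0 (among the integer gridlines).
(c) Putting this together gives p.

2*x^2*y + 3*y^3 - 3*y^2 + 2*x - 3*y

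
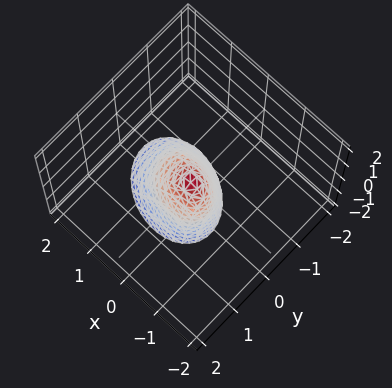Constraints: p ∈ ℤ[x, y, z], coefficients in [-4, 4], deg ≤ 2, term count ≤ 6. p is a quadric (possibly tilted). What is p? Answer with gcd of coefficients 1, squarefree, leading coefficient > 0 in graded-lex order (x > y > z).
(a) deg p = 2.
(b) Checking where it meets the axes: it meets the y-axis at y = 0 (among the integer gridlines); it meets the z-axis at z = 0 (among the integer gridlines); it meets the x-axis at x = 0 (among the integer gridlines).
(c) Putting this together gives p.

2*x^2 + x*y + x*z + 3*y^2 + z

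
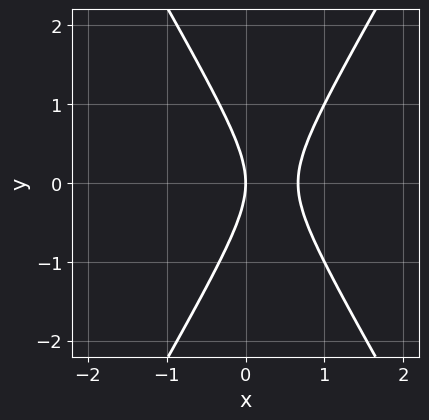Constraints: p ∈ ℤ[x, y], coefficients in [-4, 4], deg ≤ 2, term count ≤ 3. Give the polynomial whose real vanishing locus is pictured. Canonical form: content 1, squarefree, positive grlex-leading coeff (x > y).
1. The degree is 2 — a generic line meets the curve in up to 2 points.
2. Symmetries: it's symmetric under y → −y, forcing even powers of y.
3. Against the integer gridlines: it meets the y-axis at y = 0 (among the integer gridlines); it crosses the x-axis at the gridline x = 0.
4. These observations pin down the coefficients.

3*x^2 - y^2 - 2*x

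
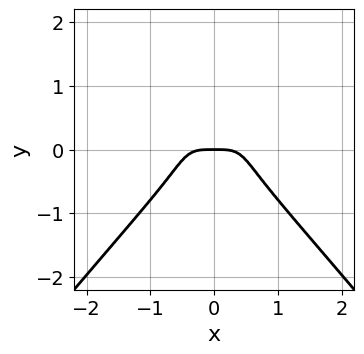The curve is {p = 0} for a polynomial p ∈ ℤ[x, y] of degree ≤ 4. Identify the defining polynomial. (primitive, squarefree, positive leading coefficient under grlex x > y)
1. deg p = 4. A generic line meets the curve in up to 4 points.
2. Symmetries: it's symmetric under x → −x, forcing even powers of x.
3. Checking where it meets the axes: it crosses the y-axis at the gridline y = 0; it meets the x-axis at x = 0 (among the integer gridlines).
4. The integer polynomial consistent with all of this is the stated p.

3*x^4 - 2*x^2*y^2 + 2*y^3 + y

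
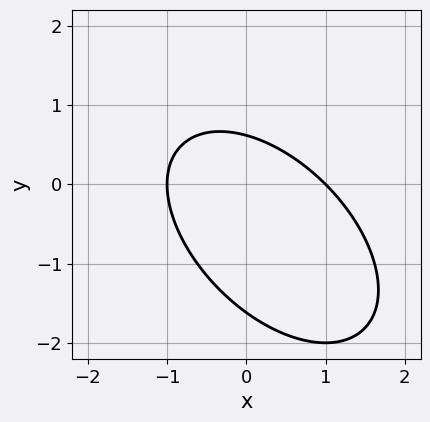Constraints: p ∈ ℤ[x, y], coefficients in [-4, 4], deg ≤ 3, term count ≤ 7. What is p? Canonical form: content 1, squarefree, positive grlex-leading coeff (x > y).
x^2 + x*y + y^2 + y - 1

1. The degree is 2 — no degree-1 curve has this shape.
2. Observable constraints: among the integer gridlines, it crosses the x-axis at x ∈ {-1, 1}.
3. Assembling these constraints gives the stated polynomial.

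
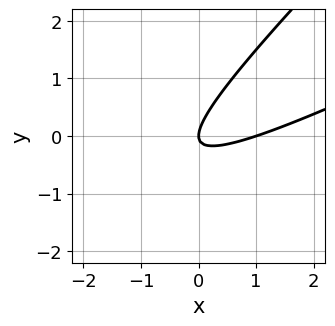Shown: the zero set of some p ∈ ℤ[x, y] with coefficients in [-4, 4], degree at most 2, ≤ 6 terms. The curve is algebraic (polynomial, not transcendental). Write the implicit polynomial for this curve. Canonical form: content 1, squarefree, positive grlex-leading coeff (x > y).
x^2 - 3*x*y + 2*y^2 - x

1. The degree is 2 — a generic line meets the curve in up to 2 points.
2. From the visible intercepts: it crosses the y-axis at the gridline y = 0; among the integer gridlines, it crosses the x-axis at x ∈ {0, 1}.
3. These observations pin down the coefficients.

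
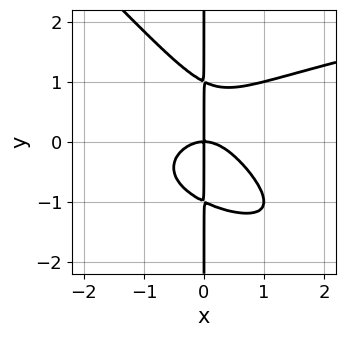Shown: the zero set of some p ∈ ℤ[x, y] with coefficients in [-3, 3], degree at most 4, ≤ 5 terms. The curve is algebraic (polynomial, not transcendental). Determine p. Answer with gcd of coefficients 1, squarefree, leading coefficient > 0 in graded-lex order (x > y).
First, deg p = 4.
Next, checking where it meets the axes: the visible y-axis segment lies entirely on the curve; one x-axis crossing is at x = 0.
Finally, the integer polynomial consistent with all of this is the stated p.

x^2*y^2 + x*y^3 - x^3 - x*y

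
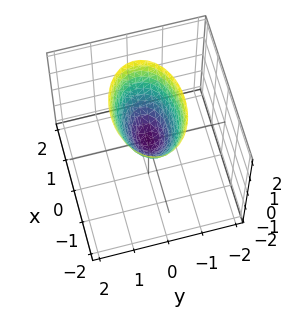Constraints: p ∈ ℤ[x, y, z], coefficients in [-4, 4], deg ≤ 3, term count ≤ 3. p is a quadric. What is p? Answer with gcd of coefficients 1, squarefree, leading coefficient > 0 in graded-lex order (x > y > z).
(a) The degree is 2 — a paraboloid; a quadric.
(b) Symmetries: it's symmetric under y → −y, forcing even powers of y; mirror symmetry x ↦ −x ⇒ only even powers of x.
(c) Reading off the gridlines: one z-axis crossing is at z = 0; it crosses the x-axis at the gridline x = 0.
(d) Putting this together gives p.

x^2 + 2*y^2 - z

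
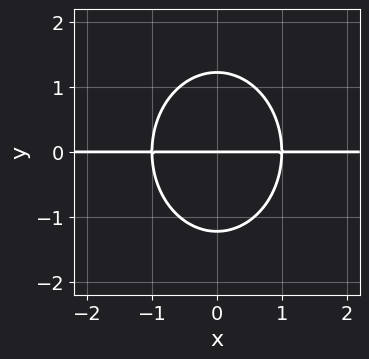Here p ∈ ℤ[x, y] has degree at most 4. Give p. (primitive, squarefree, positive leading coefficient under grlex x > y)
First, the degree is 3 — a generic line meets the curve in up to 3 points.
Then, symmetries: it's symmetric under x → −x, forcing even powers of x.
Then, against the integer gridlines: it crosses the y-axis at the gridline y = 0; the visible x-axis segment lies entirely on the curve.
Finally, assembling these constraints gives the stated polynomial.

3*x^2*y + 2*y^3 - 3*y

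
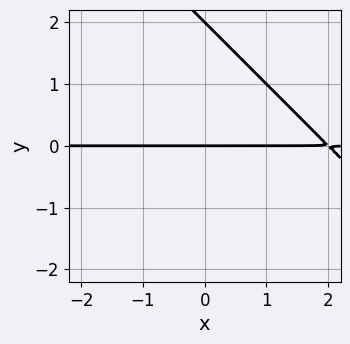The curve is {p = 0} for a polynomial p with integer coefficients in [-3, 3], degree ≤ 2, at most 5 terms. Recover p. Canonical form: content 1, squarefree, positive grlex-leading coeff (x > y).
1. deg p = 2.
2. From the axis intercepts and sections: the y-axis gridline crossings are at y ∈ {0, 2}; the visible x-axis segment lies entirely on the curve.
3. Assembling these constraints gives the stated polynomial.

x*y + y^2 - 2*y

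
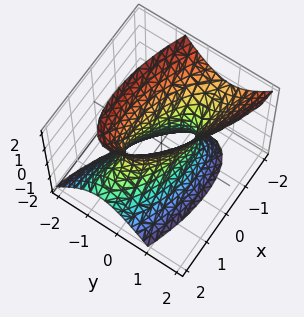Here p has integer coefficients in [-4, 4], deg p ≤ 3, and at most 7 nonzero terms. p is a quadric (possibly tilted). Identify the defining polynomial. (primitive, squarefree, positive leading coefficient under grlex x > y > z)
x^2 + 2*x*y + x*z + 3*y^2 - z^2 - 1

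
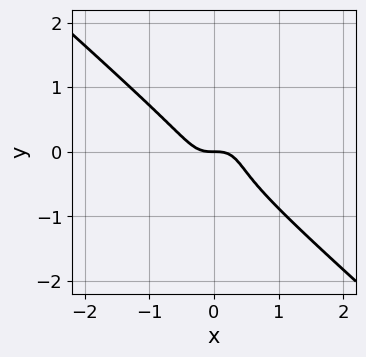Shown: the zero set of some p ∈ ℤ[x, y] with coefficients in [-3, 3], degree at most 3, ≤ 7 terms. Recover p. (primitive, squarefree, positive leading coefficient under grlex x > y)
(a) deg p = 3. The shape is more complex than any degree-2 curve.
(b) Reading off the gridlines: it meets the x-axis at x = 0 (among the integer gridlines); it crosses the y-axis at the gridline y = 0.
(c) Fitting integer coefficients to these (and the overall shape) gives p.

3*x^3 - 2*x*y^2 + 2*y^3 + y^2 + y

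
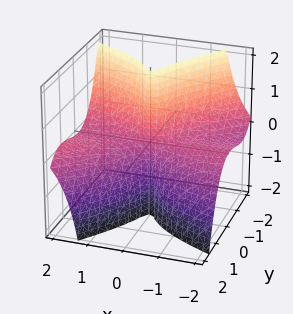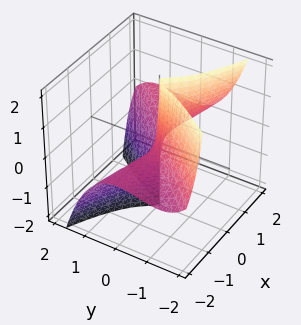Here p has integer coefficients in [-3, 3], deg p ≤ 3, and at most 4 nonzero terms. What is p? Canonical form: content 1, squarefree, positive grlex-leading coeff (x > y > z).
First, deg p = 3. No degree-2 surface has this shape.
Then, against the integer gridlines: the visible z-axis segment lies entirely on the surface; one y-axis crossing is at y = 0.
Finally, together with the visible shape, these determine p as stated. Check: (-1, 0, 0) on the x-axis lies on the surface, and p(-1, 0, 0) = 0. ✓

3*x^2*z - 3*x*y^2 + 3*y^3 + y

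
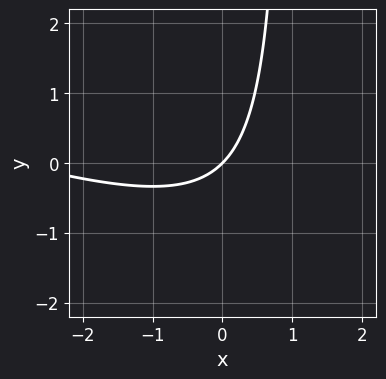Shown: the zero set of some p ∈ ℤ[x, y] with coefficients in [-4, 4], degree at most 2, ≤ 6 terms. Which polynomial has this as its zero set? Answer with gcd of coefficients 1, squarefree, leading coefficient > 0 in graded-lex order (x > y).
x^2 + 3*x*y + 3*x - 3*y

(a) Degree: no degree-1 curve has this shape, so deg p = 2.
(b) Checking where it meets the axes: it crosses the x-axis at the gridline x = 0; it meets the y-axis at y = 0 (among the integer gridlines).
(c) Assembling these constraints gives the stated polynomial.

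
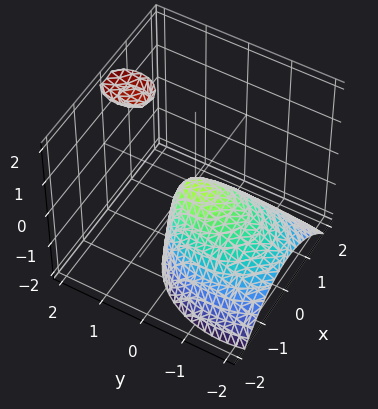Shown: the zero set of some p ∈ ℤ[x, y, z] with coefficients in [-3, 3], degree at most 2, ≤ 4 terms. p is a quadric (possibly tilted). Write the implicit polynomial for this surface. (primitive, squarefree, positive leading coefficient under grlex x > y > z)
I count 2 distinct pieces. Treating them together as one polynomial.
Degree: the shape is more complex than any degree-1 surface, so deg p = 2.
Reading off the gridlines: it meets the y-axis at y = 0 (among the integer gridlines); one x-axis crossing is at x = 0; one z-axis crossing is at z = 0.
Solving for integer coefficients yields p as stated.

3*x^2 + 2*y^2 - 3*y*z + 2*z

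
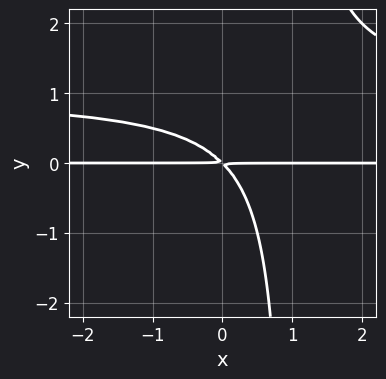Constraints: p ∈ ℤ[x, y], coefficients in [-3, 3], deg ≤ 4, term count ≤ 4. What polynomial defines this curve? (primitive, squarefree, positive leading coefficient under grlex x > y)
x*y^2 - x*y - y^2

First, degree: the shape is more complex than any degree-2 curve, so deg p = 3.
Then, checking where it meets the axes: every point of the x-axis in the box is on the curve.
Finally, together with the visible shape, these determine p as stated.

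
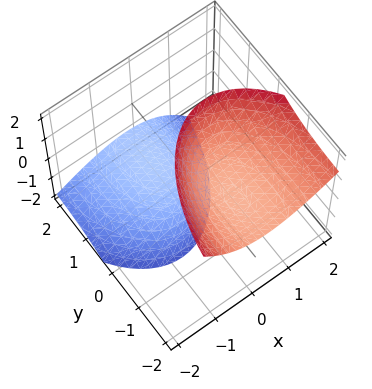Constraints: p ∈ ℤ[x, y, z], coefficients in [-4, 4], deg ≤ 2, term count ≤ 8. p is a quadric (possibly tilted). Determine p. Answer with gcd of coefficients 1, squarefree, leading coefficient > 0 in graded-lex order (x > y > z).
There are 2 components.
Degree: no degree-1 surface has this shape, so deg p = 2.
From the axis intercepts and sections: it misses every integer gridline on the y-axis; no x-intercept at any integer in the box.
Matching integer coefficients to the picture gives p.

3*x^2 - 2*x*z + y^2 + 3*y*z - z^2 + 2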